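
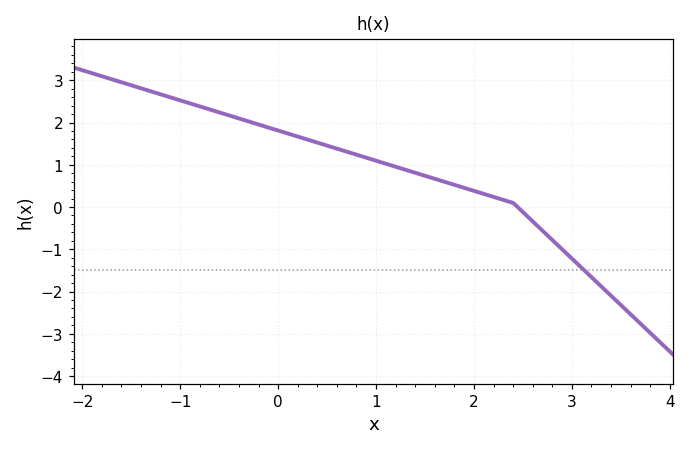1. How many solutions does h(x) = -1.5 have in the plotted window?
1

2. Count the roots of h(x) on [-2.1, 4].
1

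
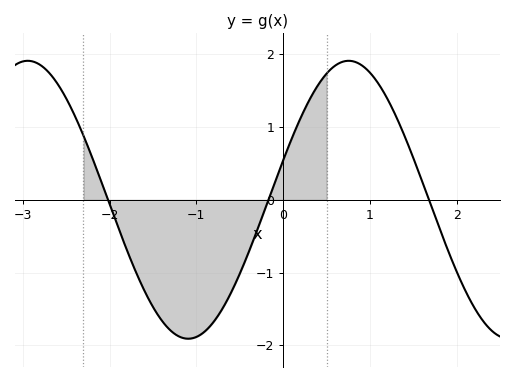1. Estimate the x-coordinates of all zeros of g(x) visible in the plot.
-2, -0.2, 1.7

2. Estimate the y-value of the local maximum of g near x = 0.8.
1.9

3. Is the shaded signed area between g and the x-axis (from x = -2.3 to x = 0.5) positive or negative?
negative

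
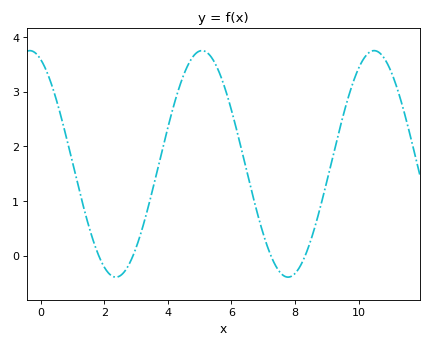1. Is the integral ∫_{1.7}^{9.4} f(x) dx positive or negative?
positive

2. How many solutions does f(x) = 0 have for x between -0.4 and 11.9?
4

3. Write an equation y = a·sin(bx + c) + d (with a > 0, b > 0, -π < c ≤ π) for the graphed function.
y = 2.07sin(1.16x + 1.97) + 1.68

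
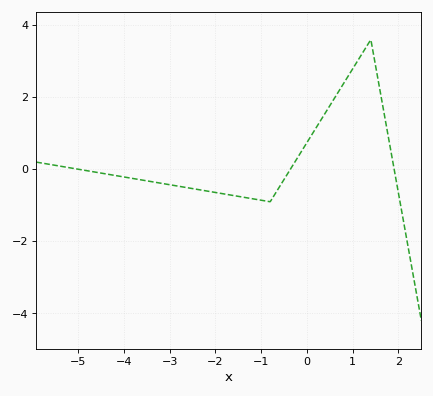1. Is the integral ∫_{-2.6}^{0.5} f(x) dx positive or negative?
negative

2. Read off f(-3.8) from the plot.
-0.2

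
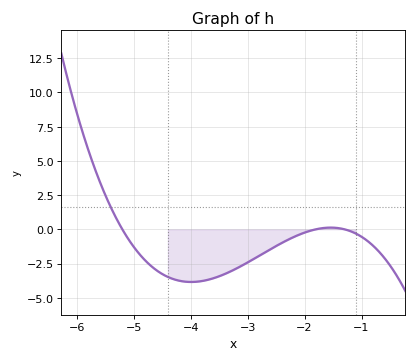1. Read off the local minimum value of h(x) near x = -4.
-3.8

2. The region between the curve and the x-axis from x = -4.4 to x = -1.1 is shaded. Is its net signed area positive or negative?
negative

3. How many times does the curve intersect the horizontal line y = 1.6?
1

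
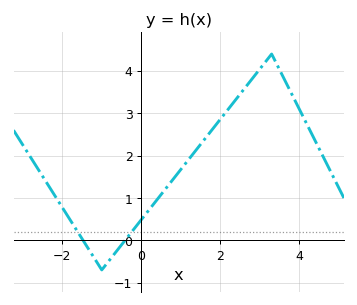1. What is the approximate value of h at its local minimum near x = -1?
-0.698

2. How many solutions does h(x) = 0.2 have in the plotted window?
2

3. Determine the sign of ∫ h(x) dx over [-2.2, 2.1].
positive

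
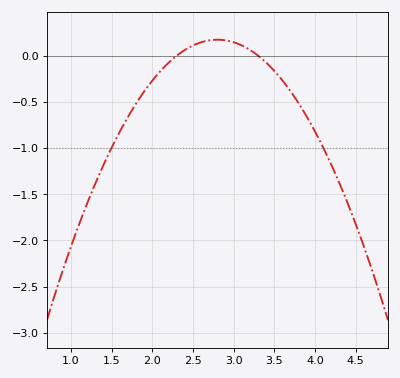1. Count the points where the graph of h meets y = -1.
2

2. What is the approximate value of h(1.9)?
-0.386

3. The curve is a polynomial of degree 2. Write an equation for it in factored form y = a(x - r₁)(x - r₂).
y = -0.69(x - 2.3)(x - 3.3)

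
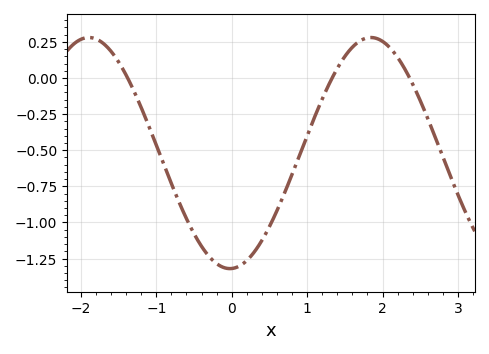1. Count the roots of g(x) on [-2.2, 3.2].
3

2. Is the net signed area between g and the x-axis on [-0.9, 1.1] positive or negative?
negative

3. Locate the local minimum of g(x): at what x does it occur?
0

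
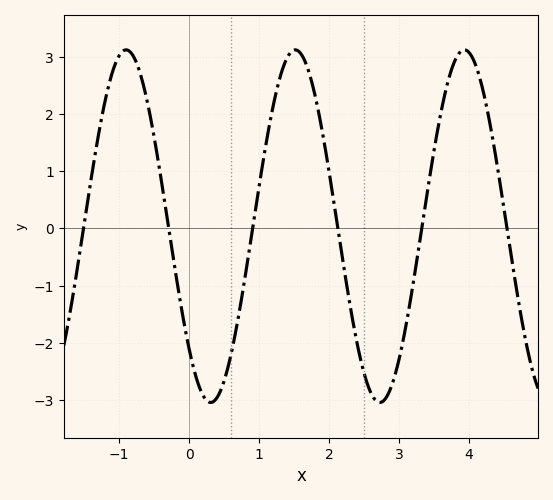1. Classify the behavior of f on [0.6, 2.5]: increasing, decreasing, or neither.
neither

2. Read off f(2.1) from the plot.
0.2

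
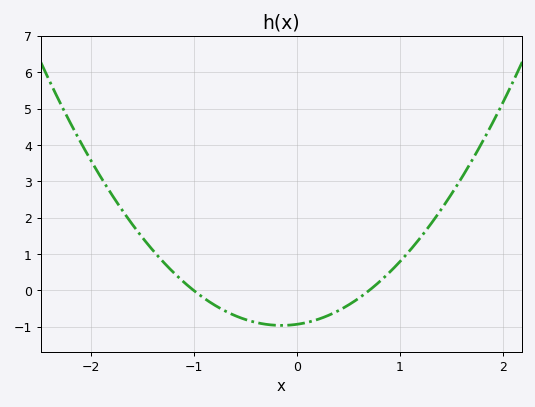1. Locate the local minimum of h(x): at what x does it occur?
-0.1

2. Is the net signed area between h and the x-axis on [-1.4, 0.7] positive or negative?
negative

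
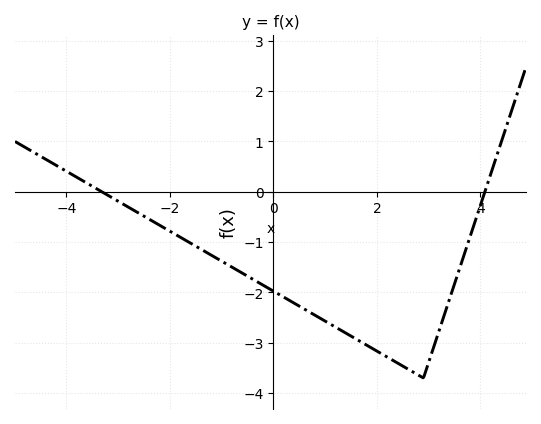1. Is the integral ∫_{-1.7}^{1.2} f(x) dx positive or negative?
negative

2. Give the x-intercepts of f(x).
-3.4, 4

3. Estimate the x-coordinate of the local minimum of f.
2.8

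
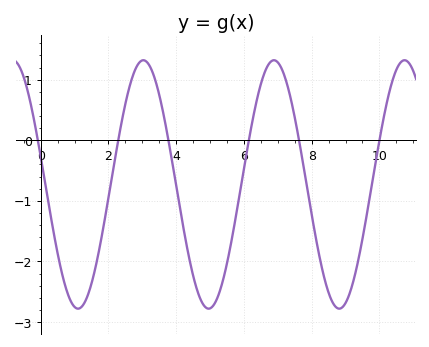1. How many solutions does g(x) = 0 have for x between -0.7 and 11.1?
6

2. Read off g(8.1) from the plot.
-1.54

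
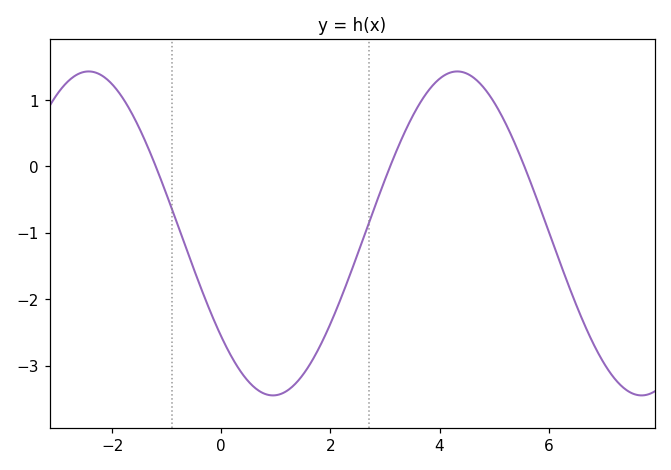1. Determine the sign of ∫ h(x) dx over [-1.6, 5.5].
negative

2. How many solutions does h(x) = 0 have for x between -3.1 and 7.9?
3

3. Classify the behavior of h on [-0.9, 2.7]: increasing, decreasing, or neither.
neither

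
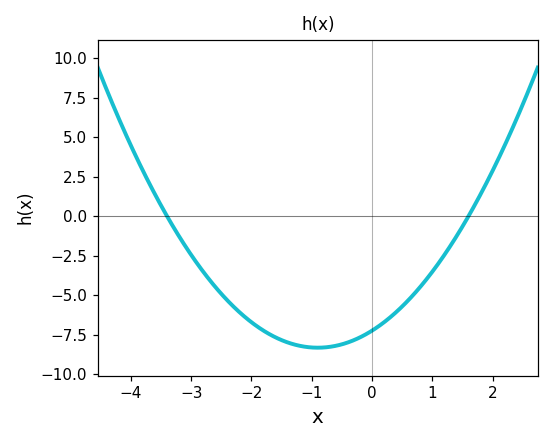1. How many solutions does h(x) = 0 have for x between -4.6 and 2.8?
2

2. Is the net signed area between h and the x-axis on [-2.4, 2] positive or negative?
negative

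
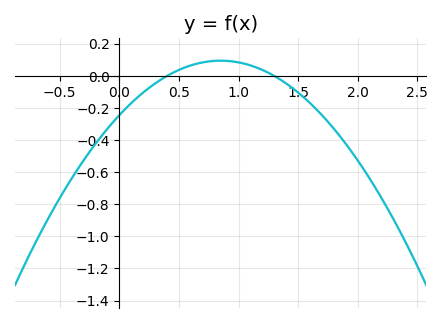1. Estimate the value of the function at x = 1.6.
-0.16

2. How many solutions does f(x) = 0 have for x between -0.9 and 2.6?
2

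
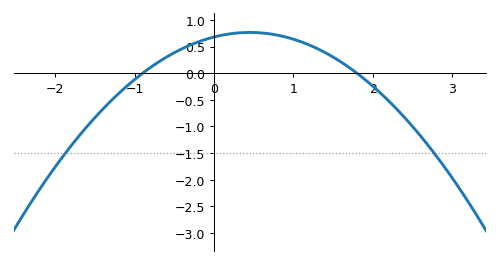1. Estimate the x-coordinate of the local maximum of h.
0.5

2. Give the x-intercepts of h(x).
-0.9, 1.8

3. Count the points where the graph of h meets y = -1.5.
2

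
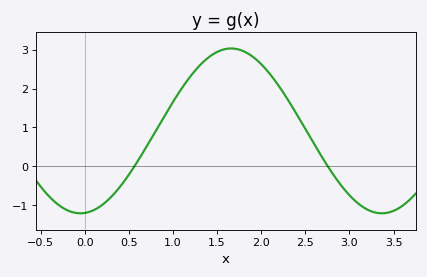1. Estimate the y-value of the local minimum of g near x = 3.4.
-1.2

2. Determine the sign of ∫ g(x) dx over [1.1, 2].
positive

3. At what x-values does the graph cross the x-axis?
0.6, 2.8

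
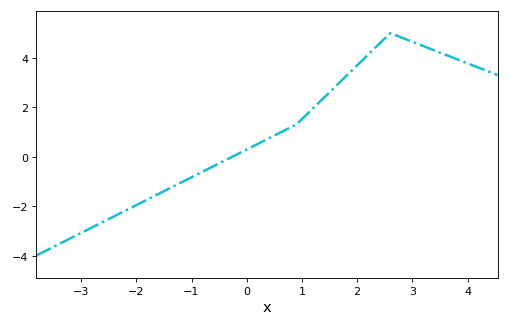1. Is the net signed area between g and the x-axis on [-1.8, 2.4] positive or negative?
positive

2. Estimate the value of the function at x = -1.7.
-1.6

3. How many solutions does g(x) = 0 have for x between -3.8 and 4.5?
1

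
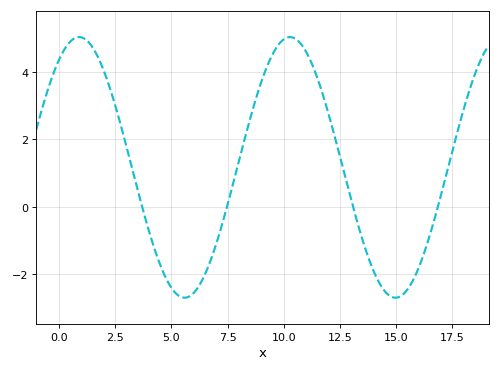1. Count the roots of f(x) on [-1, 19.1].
4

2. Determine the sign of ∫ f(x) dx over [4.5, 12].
positive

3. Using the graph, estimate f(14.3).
-2.32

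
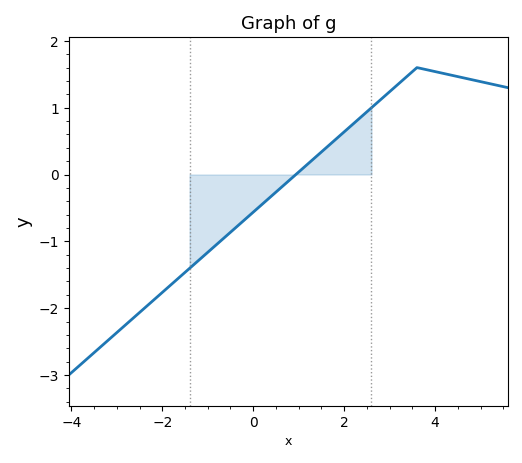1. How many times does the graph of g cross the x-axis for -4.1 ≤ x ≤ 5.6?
1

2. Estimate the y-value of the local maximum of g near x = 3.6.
1.6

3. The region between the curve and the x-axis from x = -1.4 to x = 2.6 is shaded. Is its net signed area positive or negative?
negative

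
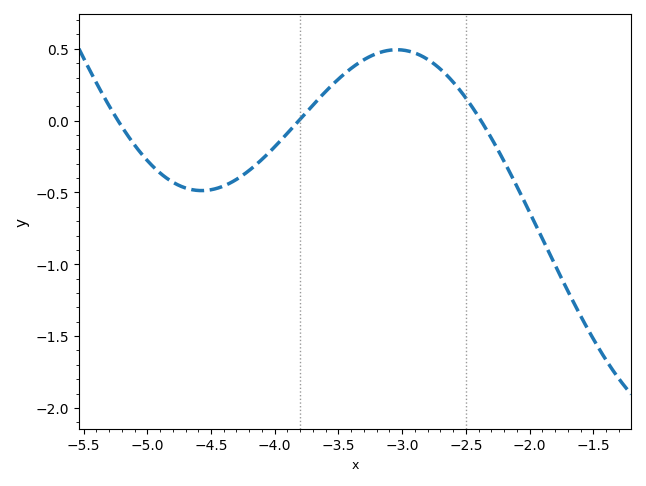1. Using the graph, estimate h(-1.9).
-0.823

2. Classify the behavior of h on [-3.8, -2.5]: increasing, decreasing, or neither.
neither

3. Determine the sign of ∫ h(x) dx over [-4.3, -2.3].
positive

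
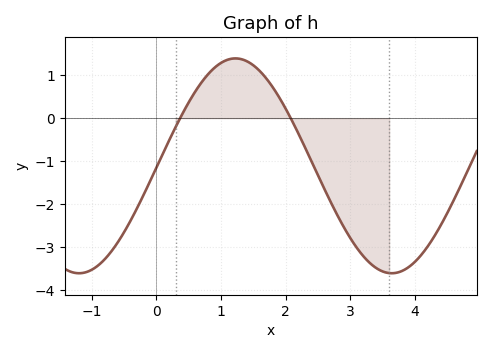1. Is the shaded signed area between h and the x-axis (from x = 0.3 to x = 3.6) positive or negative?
negative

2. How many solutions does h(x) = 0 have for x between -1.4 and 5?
2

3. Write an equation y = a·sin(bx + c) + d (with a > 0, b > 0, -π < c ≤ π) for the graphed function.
y = 2.5sin(1.3x - 0.02) - 1.11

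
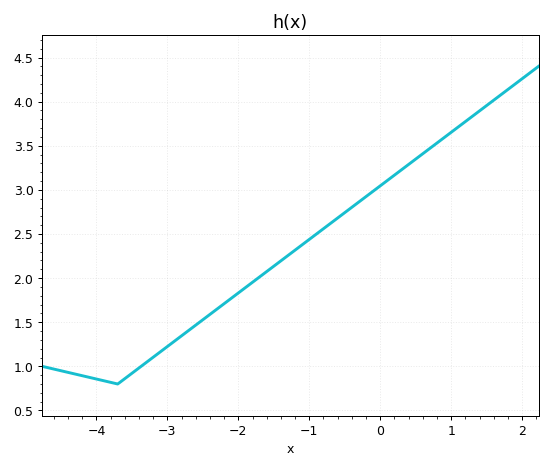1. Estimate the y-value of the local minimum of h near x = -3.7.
0.8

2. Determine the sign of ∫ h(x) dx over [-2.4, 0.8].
positive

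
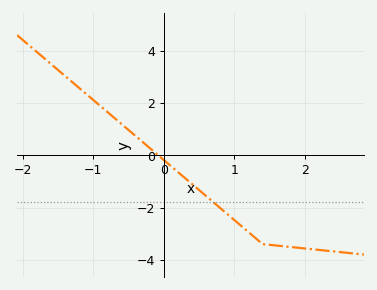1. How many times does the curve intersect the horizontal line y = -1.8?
1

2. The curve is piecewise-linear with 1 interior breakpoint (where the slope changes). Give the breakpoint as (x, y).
(1.4, -3.4)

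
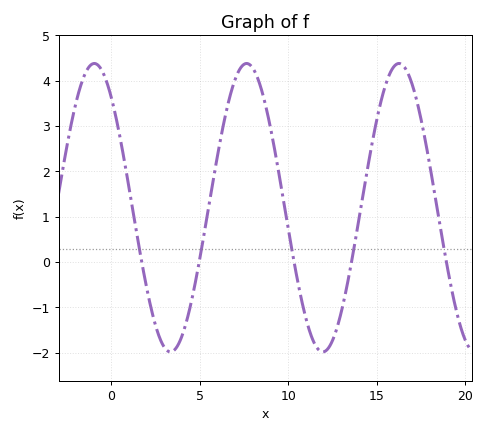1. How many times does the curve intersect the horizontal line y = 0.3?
5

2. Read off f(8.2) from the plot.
4.1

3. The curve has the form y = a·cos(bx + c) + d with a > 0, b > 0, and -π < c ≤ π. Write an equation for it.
y = 3.18cos(0.73x + 0.7) + 1.2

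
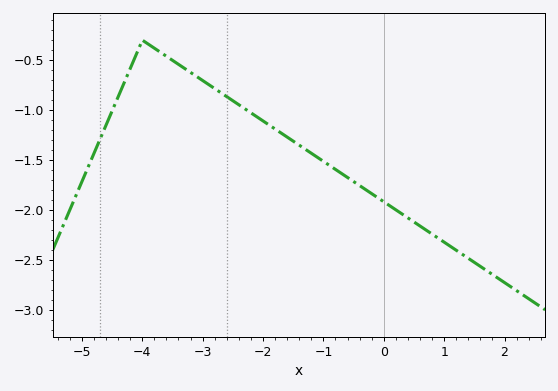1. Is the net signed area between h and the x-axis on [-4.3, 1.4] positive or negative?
negative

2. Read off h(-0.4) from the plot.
-1.76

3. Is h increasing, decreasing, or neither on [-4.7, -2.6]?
neither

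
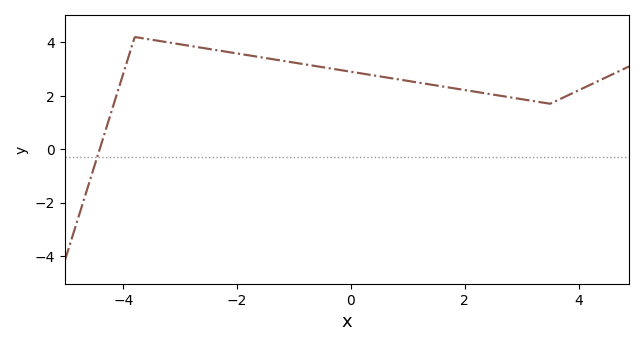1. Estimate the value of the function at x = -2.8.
3.8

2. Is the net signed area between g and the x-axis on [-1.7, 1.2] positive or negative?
positive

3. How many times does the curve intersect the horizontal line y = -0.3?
1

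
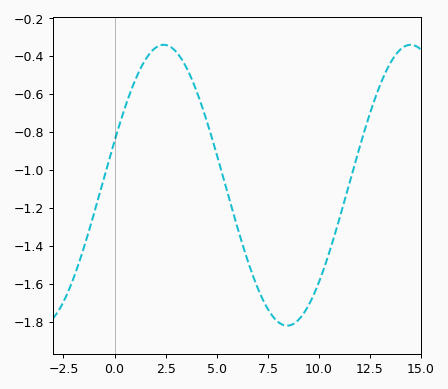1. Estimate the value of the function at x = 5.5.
-1.1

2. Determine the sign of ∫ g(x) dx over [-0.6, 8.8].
negative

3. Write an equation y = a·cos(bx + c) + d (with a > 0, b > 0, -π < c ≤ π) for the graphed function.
y = 0.74cos(0.52x - 1.2) - 1.08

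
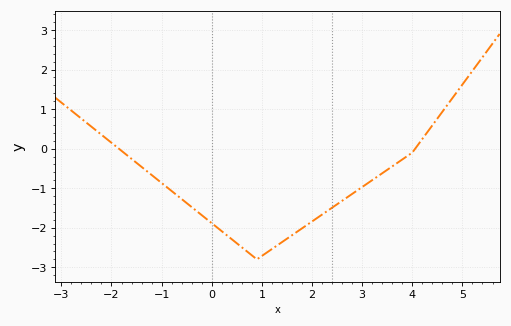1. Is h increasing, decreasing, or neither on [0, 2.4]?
neither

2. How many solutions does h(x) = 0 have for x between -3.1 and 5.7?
2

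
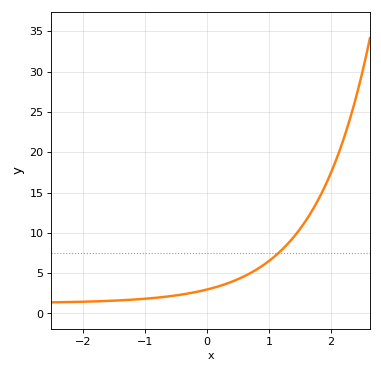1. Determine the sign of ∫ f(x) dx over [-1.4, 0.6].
positive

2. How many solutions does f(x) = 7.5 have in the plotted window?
1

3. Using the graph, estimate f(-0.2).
2.5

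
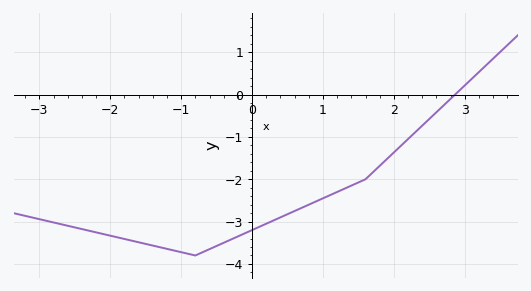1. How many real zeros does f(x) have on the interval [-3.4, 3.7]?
1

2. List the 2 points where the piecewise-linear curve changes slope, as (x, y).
(-0.8, -3.8); (1.6, -2)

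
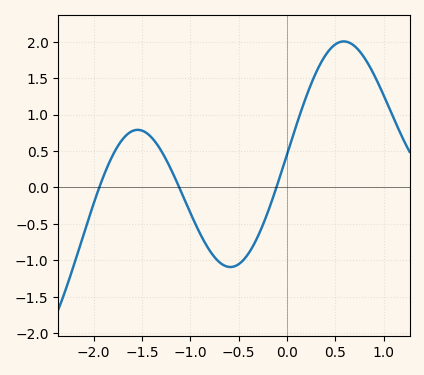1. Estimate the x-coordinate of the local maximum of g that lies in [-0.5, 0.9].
0.6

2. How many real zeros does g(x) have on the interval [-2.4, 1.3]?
3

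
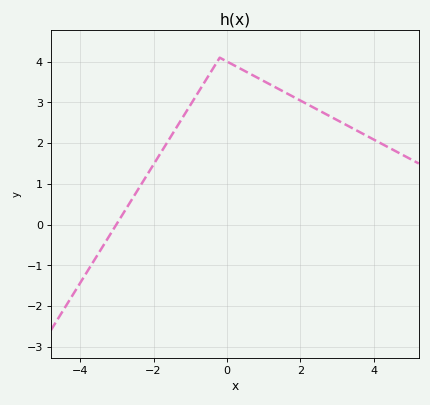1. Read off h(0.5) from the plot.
3.8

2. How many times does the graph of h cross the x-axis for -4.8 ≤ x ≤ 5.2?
1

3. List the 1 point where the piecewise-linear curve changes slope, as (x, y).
(-0.2, 4.1)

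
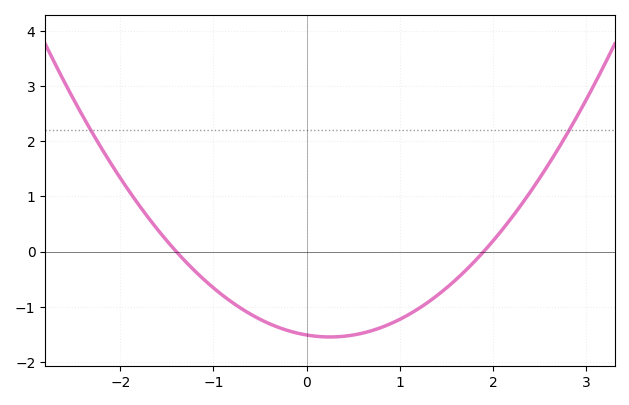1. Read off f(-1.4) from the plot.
0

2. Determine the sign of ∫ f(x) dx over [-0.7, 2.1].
negative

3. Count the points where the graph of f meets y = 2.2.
2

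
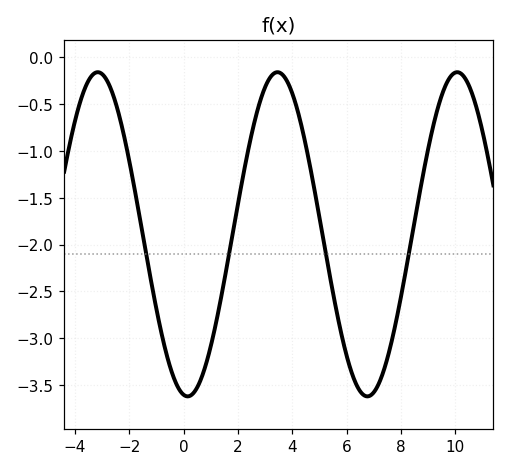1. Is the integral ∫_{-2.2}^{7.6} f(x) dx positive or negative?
negative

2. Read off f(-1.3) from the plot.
-2.2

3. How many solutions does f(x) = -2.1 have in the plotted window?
4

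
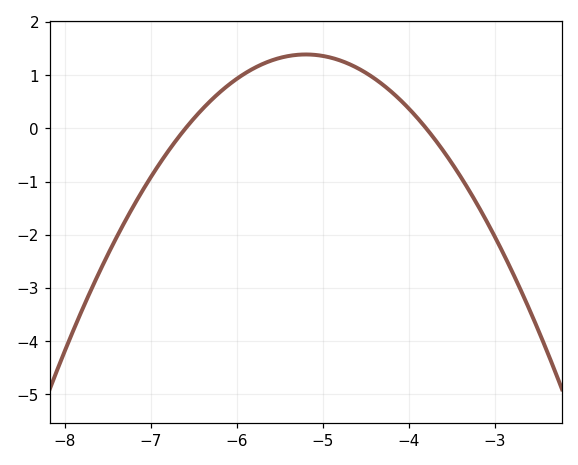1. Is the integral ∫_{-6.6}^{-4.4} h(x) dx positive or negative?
positive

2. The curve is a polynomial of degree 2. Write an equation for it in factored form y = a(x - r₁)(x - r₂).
y = -0.71(x + 6.6)(x + 3.8)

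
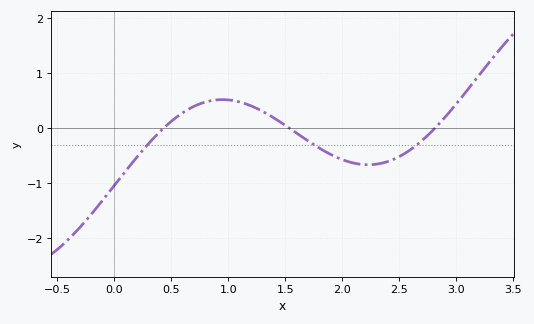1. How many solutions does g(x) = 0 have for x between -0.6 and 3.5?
3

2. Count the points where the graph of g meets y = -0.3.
3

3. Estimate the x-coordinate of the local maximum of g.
0.947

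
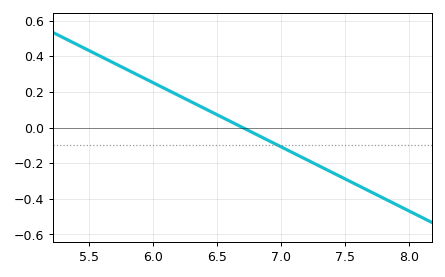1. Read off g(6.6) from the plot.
0.036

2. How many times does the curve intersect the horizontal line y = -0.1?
1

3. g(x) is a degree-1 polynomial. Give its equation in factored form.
y = -0.36(x - 6.7)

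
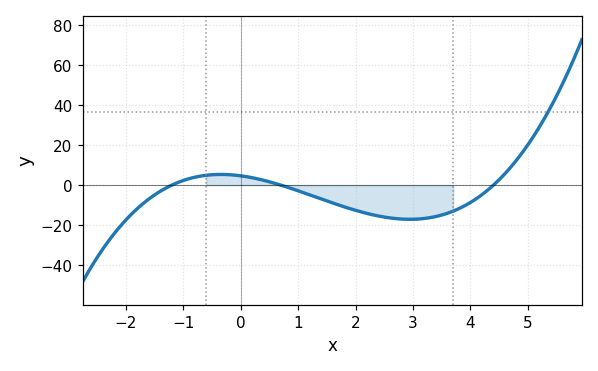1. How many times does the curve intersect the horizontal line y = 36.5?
1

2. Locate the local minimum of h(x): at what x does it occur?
3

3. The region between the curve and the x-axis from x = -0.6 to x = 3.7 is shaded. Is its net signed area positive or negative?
negative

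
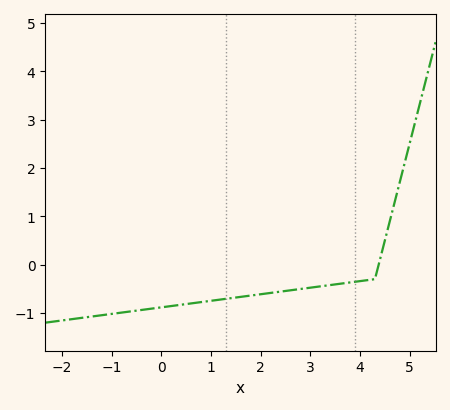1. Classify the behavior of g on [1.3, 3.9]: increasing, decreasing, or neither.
increasing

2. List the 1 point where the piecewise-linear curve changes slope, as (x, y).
(4.3, -0.3)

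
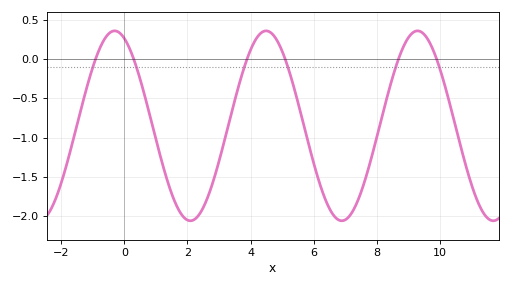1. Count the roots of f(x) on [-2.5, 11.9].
6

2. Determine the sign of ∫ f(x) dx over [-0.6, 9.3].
negative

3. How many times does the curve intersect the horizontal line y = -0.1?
6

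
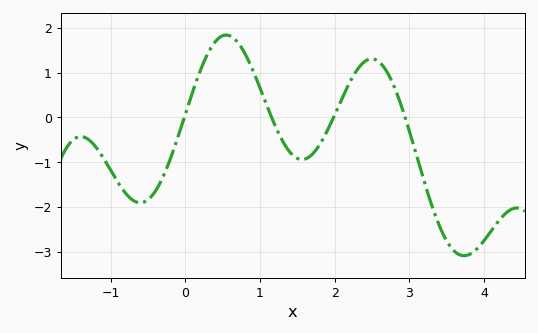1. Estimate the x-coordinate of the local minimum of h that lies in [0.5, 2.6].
1.56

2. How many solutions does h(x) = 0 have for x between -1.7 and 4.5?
4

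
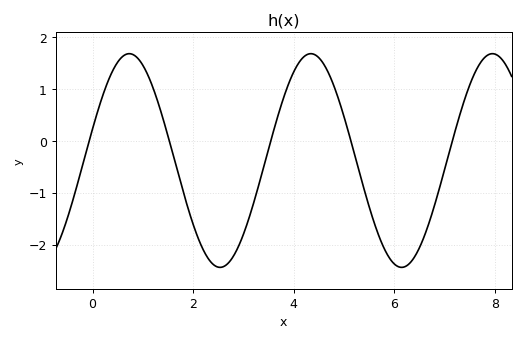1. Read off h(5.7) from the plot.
-1.85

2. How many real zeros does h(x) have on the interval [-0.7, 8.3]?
5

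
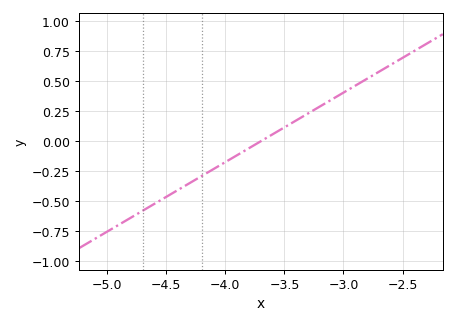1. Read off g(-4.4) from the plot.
-0.4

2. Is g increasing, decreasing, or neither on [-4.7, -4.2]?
increasing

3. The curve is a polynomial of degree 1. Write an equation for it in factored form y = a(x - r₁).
y = 0.58(x + 3.7)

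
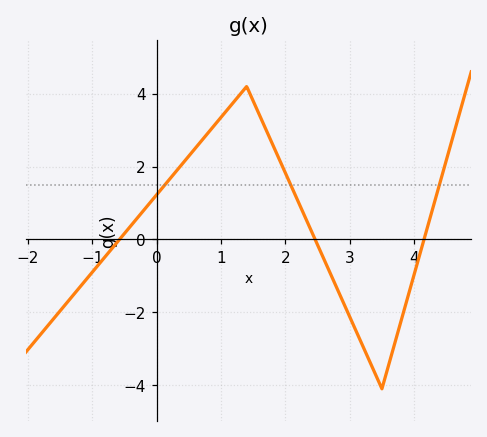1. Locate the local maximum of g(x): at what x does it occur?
1.4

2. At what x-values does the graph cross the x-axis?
-0.575, 2.46, 4.15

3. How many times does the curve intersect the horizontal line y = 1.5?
3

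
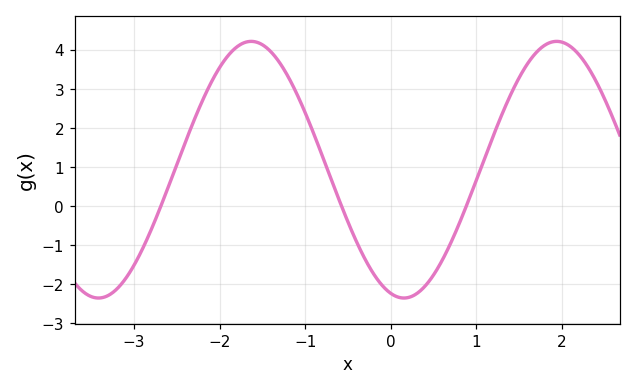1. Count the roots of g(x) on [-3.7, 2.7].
3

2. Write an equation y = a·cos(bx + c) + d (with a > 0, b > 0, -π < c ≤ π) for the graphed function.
y = 3.28cos(1.8x + 2.9) + 0.93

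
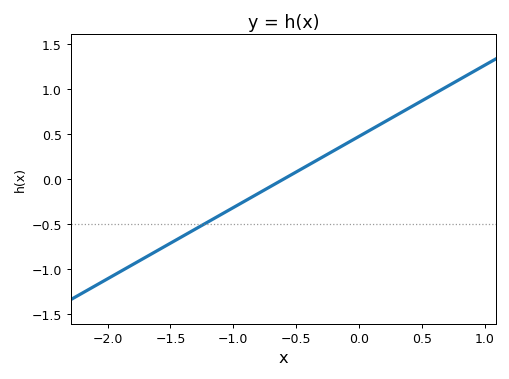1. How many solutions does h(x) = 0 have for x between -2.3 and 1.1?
1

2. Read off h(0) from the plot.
0.474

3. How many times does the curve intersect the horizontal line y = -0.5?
1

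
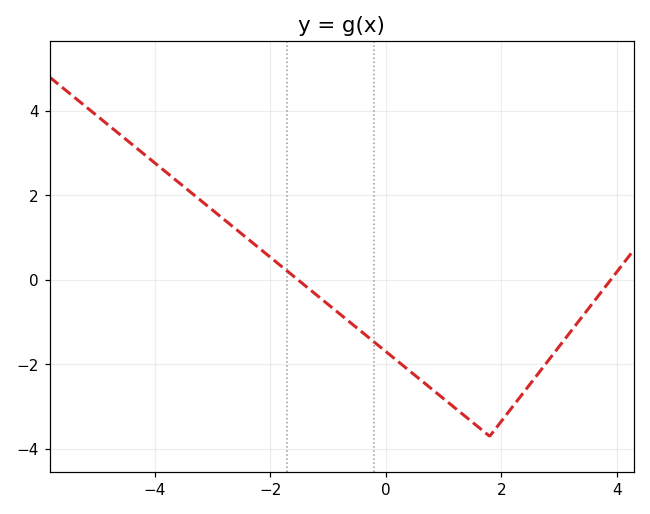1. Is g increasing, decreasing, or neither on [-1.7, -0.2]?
decreasing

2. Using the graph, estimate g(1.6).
-3.48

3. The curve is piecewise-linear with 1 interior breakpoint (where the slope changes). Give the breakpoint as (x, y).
(1.8, -3.7)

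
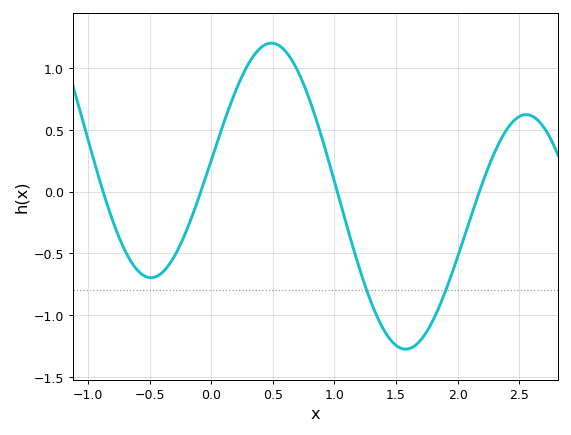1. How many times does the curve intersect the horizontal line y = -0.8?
2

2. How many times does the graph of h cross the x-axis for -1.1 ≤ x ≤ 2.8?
4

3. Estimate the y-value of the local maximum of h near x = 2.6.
0.6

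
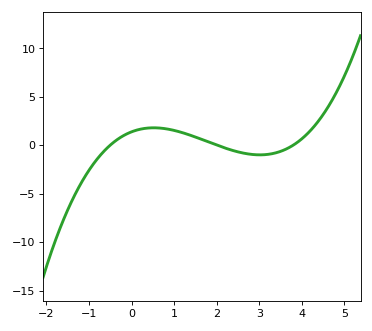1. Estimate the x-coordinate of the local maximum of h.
0.5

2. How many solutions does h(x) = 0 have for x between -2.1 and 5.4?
3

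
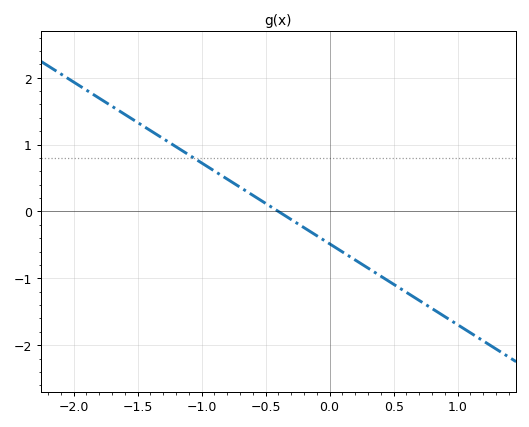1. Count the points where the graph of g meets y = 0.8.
1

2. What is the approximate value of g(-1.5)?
1.33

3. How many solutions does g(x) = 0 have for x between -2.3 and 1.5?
1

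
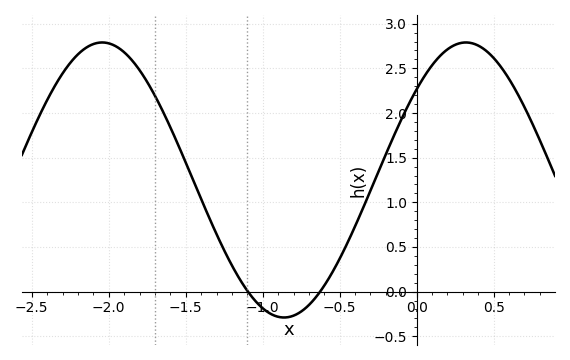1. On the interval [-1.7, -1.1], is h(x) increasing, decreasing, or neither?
decreasing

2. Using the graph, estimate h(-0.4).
0.75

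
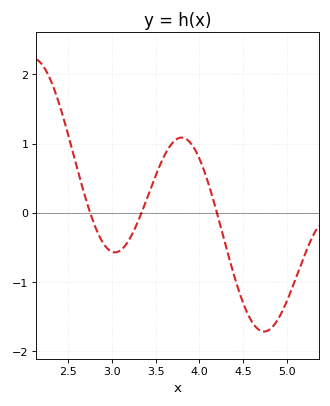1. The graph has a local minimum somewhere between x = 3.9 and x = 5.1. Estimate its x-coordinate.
4.74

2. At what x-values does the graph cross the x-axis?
2.75, 3.34, 4.2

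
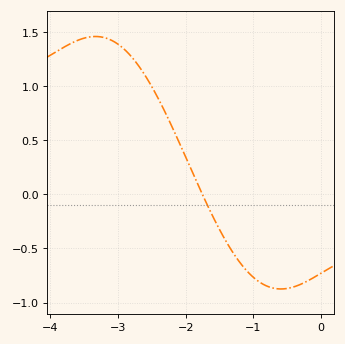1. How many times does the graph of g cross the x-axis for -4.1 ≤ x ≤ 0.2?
1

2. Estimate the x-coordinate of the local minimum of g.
-0.6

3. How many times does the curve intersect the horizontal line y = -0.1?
1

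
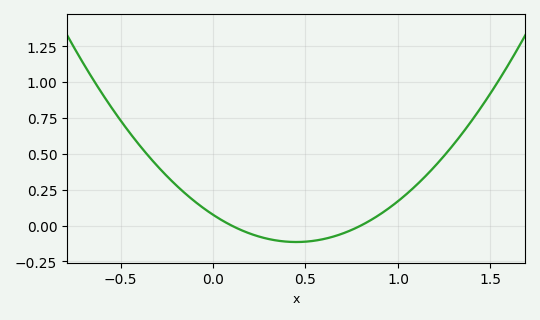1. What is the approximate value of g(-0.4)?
0.564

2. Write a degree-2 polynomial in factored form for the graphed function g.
y = 0.94(x - 0.1)(x - 0.8)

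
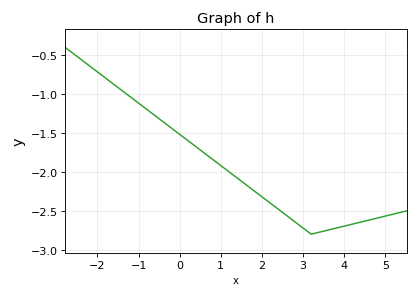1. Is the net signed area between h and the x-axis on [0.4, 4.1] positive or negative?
negative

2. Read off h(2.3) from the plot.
-2.44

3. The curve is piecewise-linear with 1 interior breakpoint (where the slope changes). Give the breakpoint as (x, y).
(3.2, -2.8)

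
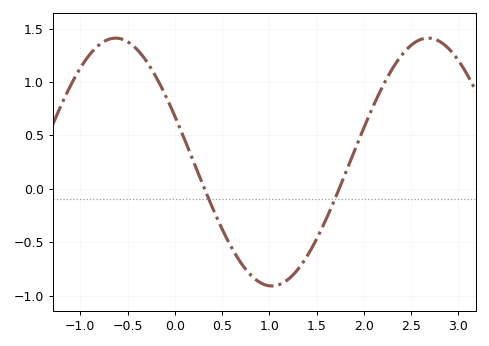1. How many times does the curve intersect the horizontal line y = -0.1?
2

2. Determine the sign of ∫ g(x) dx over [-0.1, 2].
negative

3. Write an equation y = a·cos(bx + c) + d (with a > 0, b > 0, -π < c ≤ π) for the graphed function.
y = 1.16cos(1.9x + 1.2) + 0.25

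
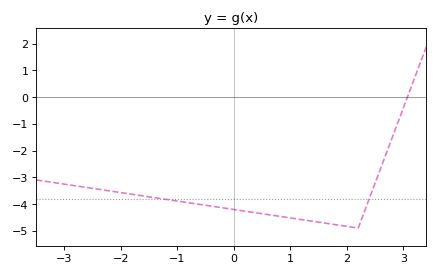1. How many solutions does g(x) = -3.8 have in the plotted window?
2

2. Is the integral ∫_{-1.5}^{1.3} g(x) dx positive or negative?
negative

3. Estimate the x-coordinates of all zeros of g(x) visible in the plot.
3.1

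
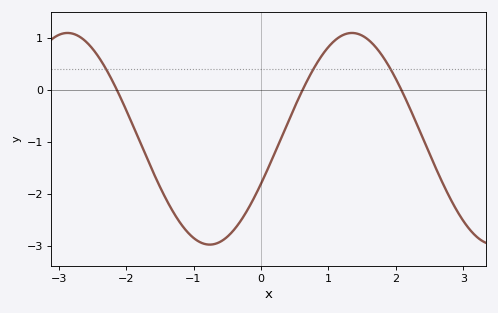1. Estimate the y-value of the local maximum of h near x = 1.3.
1.09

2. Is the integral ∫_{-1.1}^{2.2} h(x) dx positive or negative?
negative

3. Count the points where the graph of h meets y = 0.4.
3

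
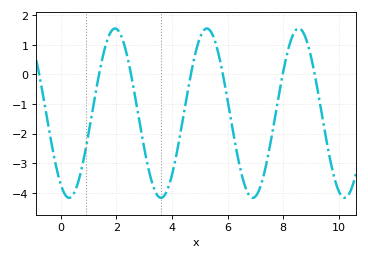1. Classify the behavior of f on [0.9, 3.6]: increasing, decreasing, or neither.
neither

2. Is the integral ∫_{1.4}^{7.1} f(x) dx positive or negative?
negative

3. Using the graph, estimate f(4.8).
0.546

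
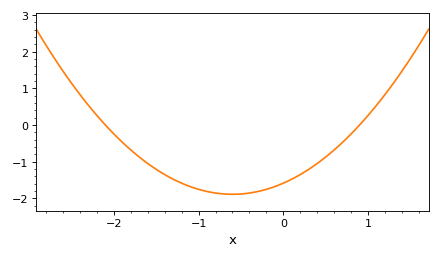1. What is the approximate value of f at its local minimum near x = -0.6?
-1.89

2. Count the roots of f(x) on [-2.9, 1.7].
2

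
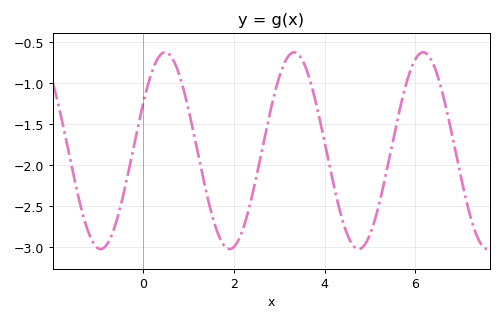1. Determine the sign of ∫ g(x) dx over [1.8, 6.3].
negative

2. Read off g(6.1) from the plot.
-0.65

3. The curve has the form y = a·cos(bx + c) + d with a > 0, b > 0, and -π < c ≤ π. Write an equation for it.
y = 1.2cos(2.2x - 1.1) - 1.82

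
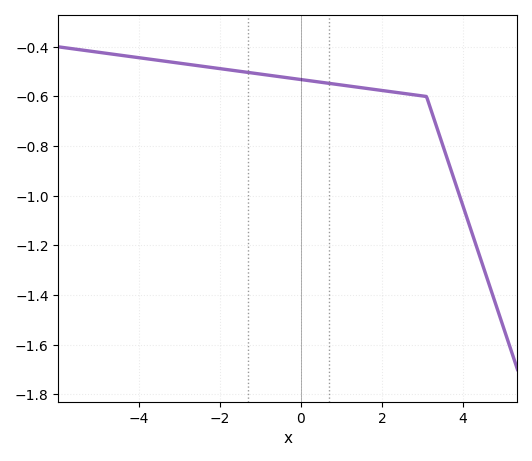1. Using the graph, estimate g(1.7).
-0.569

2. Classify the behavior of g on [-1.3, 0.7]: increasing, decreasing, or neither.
decreasing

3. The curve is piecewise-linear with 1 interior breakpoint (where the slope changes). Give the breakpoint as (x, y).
(3.1, -0.6)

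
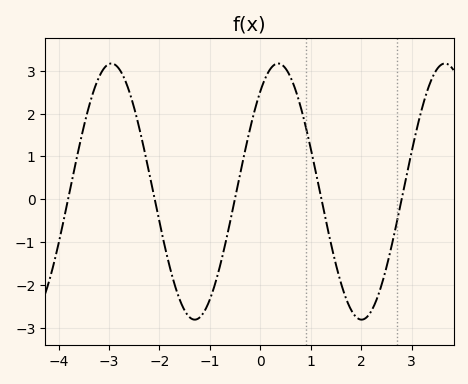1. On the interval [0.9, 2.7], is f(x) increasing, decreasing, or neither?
neither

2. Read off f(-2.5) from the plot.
2.13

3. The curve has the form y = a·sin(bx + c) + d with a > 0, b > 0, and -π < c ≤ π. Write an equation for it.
y = 2.99sin(1.9x + 0.9) + 0.18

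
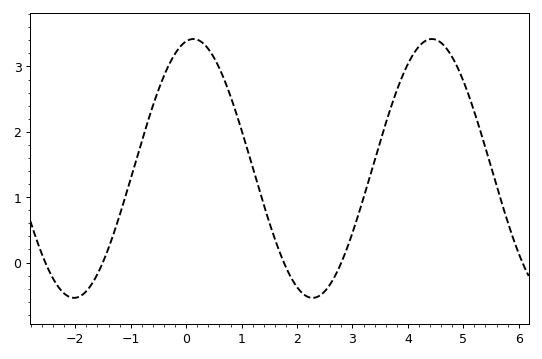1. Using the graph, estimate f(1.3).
1.17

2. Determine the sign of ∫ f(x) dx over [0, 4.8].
positive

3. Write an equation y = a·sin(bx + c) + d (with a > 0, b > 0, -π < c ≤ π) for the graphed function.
y = 1.98sin(1.46x + 1.38) + 1.44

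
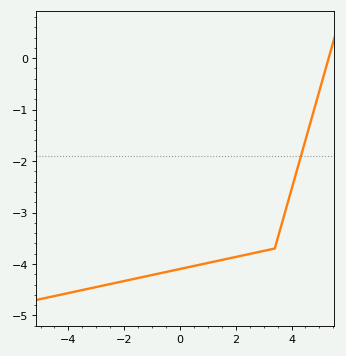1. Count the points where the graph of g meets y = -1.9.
1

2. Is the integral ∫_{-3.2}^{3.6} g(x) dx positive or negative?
negative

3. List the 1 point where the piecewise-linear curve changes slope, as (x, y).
(3.4, -3.7)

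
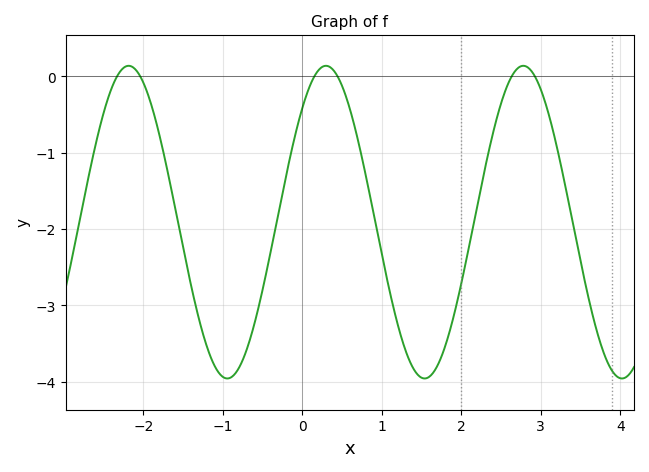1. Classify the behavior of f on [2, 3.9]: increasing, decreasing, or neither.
neither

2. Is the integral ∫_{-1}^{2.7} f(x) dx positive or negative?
negative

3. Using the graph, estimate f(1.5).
-3.95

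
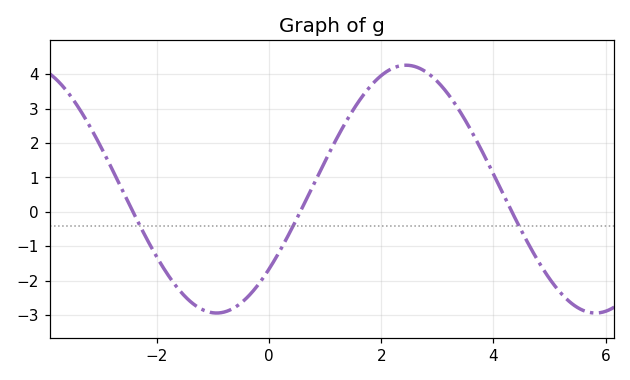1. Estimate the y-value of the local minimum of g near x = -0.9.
-2.94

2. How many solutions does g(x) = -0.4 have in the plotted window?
3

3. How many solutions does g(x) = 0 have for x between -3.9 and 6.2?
3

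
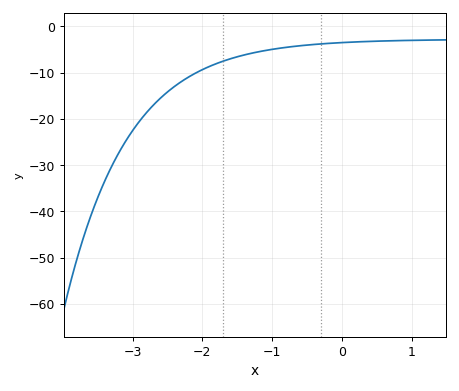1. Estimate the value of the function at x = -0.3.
-4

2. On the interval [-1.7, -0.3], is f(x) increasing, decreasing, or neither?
increasing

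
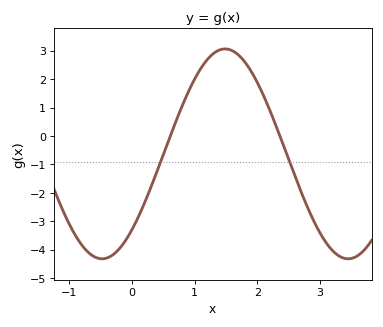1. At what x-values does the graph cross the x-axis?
0.6, 2.4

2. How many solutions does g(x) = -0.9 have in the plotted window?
2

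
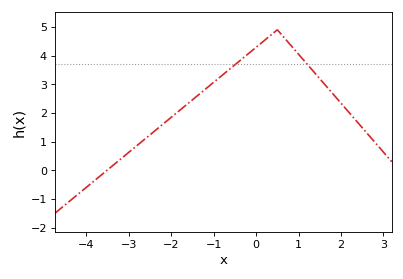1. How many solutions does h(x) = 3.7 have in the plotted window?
2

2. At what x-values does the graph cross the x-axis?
-3.6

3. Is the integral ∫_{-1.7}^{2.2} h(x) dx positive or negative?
positive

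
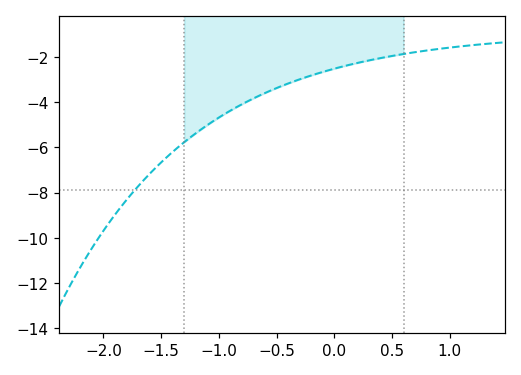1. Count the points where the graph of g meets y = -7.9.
1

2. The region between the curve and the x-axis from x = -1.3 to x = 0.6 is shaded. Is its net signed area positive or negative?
negative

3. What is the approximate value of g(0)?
-2.52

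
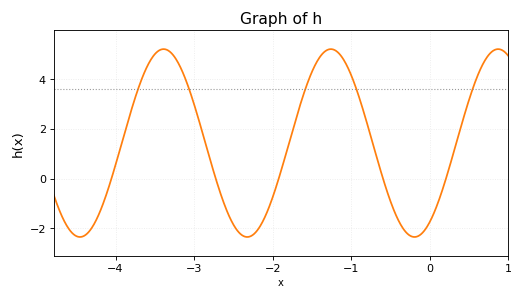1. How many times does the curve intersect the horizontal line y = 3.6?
5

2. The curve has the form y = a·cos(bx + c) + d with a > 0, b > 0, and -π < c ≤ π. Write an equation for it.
y = 3.78cos(2.95x - 2.57) + 1.43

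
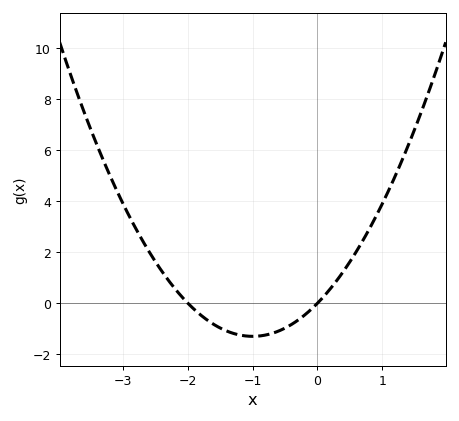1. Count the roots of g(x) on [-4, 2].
2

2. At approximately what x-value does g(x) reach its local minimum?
-1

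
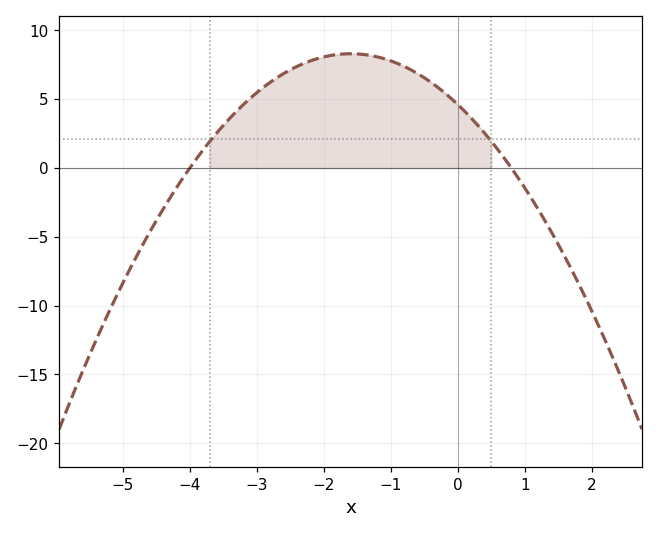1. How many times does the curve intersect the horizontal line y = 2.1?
2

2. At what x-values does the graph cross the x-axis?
-4, 0.8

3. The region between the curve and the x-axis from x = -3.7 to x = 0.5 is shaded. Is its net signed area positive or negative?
positive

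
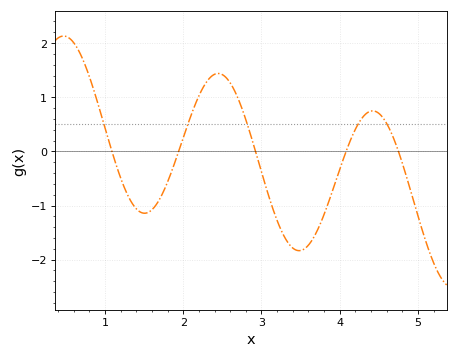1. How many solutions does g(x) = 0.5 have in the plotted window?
5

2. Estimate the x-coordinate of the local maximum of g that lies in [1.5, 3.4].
2.45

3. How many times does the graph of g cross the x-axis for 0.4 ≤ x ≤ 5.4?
5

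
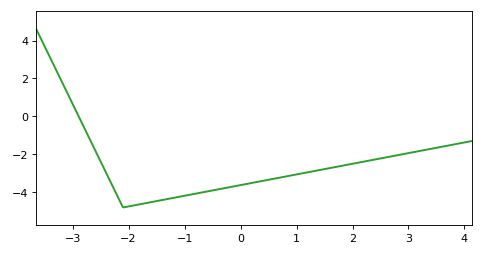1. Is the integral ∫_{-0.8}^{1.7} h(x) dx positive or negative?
negative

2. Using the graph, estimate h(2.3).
-2.4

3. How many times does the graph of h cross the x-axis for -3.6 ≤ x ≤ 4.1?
1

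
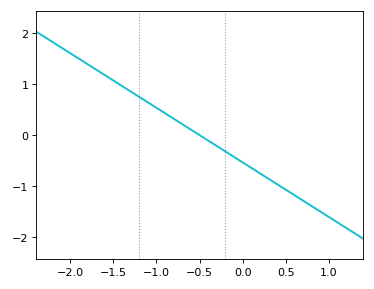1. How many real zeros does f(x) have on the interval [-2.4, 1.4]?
1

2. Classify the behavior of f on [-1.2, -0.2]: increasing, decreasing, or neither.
decreasing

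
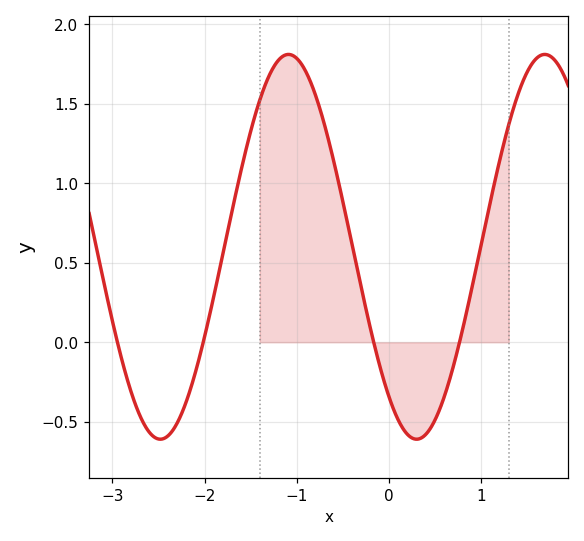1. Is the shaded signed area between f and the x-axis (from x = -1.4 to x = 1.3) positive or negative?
positive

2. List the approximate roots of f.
-2.94, -2.01, -0.165, 0.766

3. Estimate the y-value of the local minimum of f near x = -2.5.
-0.61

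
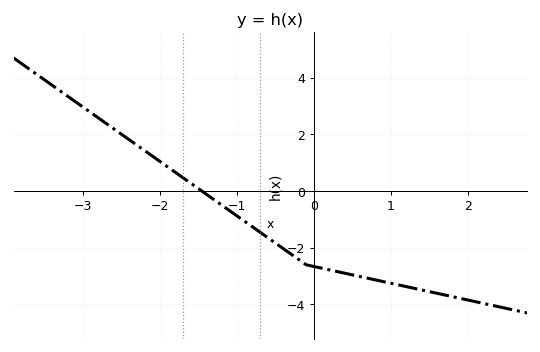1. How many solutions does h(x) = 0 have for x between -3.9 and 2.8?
1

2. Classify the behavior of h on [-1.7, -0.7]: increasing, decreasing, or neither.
decreasing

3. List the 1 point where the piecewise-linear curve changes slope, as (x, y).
(-0.1, -2.6)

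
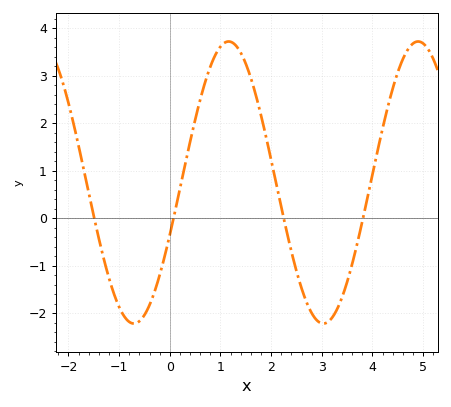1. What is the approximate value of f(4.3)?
2.33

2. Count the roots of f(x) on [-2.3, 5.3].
4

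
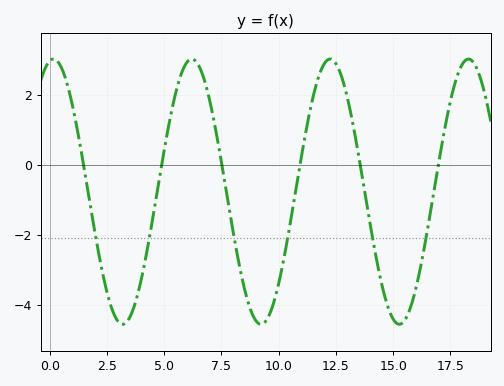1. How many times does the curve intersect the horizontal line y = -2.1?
6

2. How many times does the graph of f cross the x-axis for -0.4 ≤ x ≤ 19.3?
6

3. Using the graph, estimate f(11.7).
2.42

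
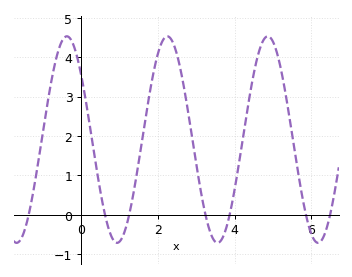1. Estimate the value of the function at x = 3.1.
0.688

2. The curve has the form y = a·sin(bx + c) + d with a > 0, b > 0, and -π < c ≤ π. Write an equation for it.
y = 2.62sin(2.4x + 2.47) + 1.91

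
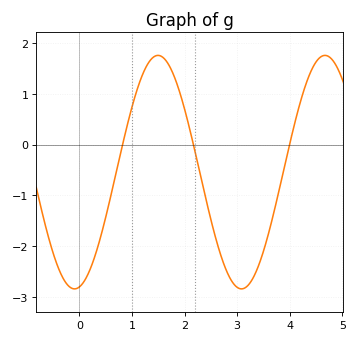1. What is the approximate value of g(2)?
0.7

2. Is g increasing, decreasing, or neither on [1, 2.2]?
neither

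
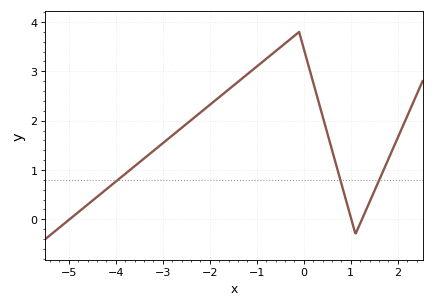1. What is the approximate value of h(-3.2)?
1.4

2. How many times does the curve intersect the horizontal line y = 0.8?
3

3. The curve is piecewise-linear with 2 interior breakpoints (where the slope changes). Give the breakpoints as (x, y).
(-0.1, 3.8); (1.1, -0.3)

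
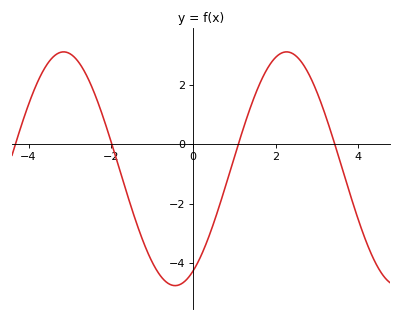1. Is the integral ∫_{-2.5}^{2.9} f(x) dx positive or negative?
negative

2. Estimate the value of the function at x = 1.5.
1.6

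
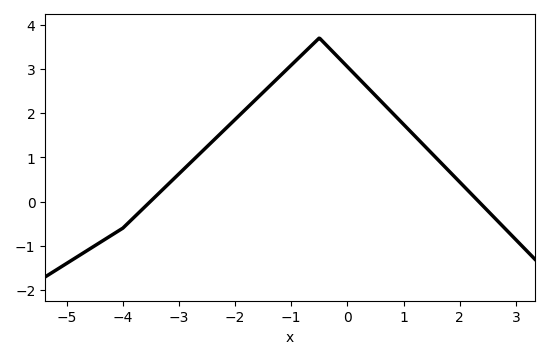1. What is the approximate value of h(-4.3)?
-0.839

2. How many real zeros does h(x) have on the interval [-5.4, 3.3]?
2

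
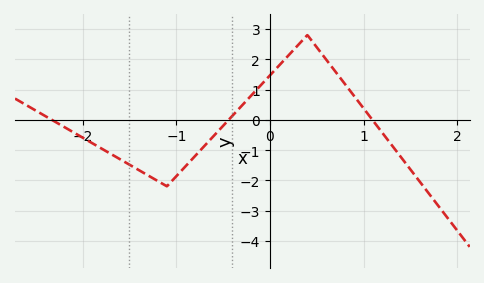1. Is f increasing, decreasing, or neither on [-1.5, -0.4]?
neither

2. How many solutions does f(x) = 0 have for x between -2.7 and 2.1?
3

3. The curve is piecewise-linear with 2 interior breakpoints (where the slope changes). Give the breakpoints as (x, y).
(-1.1, -2.2); (0.4, 2.8)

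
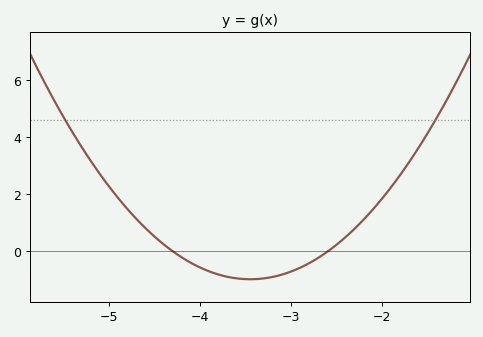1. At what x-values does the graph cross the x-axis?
-4.3, -2.6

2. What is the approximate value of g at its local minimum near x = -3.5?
-0.975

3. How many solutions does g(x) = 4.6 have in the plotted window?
2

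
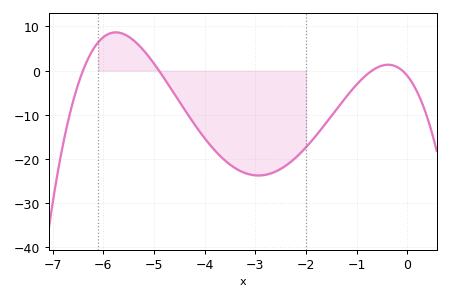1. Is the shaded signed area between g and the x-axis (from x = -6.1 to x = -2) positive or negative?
negative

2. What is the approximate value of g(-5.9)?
8.29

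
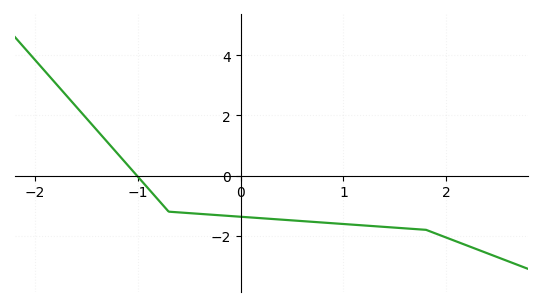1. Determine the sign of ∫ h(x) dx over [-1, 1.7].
negative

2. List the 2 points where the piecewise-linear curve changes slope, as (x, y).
(-0.7, -1.2); (1.8, -1.8)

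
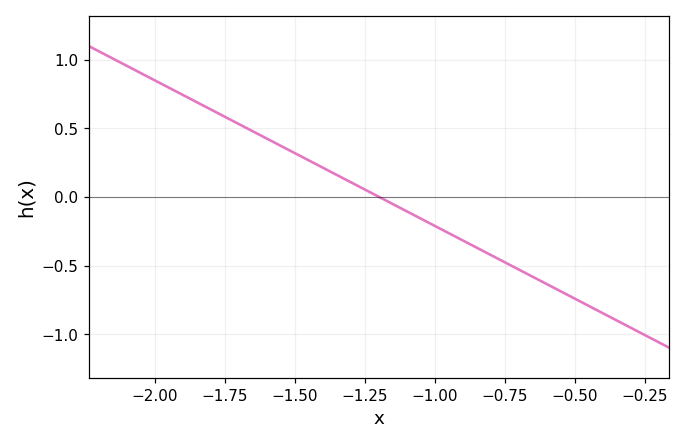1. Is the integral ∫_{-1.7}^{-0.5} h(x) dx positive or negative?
negative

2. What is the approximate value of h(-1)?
-0.2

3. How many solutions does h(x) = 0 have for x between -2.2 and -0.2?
1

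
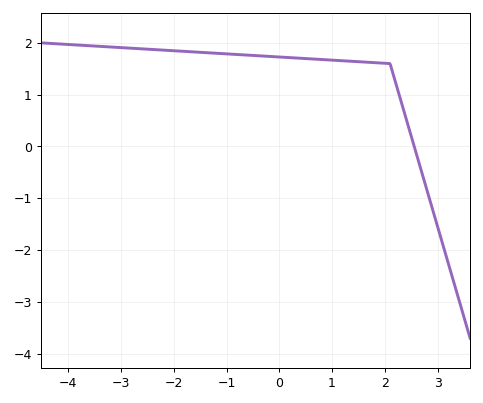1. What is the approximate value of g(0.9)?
1.7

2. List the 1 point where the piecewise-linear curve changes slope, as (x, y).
(2.1, 1.6)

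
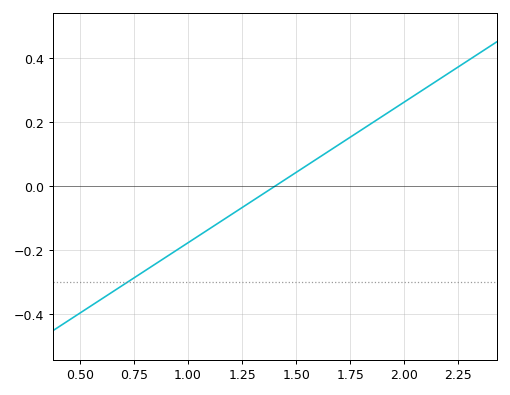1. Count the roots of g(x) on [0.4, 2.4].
1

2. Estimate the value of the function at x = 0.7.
-0.3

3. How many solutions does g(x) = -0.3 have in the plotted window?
1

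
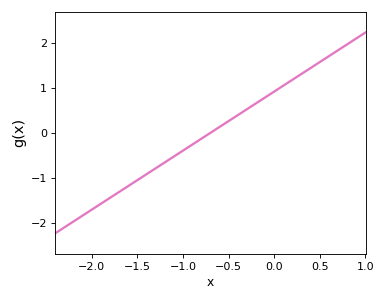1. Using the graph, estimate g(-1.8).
-1.44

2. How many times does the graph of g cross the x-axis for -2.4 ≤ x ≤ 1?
1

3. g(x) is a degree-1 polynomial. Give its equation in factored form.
y = 1.31(x + 0.7)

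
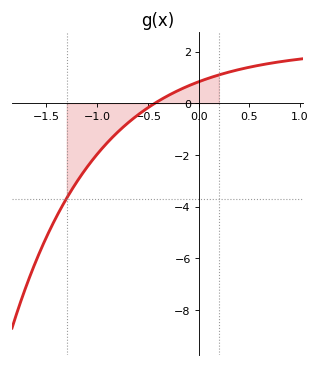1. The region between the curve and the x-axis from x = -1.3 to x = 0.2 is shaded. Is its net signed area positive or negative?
negative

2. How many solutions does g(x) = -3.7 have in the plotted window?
1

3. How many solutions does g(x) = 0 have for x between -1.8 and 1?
1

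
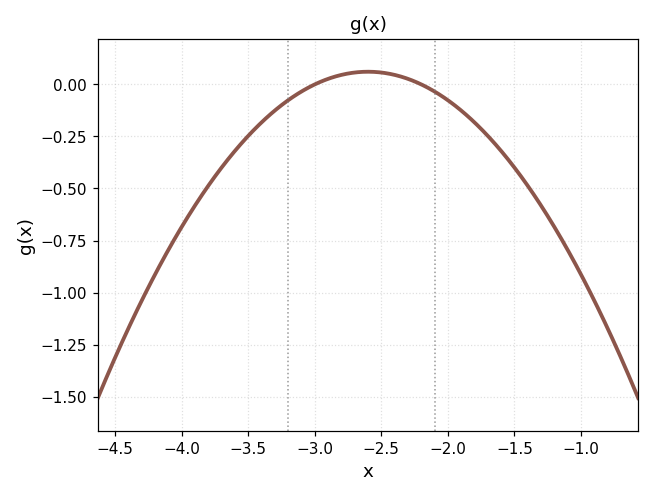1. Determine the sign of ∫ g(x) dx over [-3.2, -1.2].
negative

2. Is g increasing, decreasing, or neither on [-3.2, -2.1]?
neither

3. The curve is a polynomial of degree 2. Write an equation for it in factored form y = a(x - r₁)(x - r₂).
y = -0.38(x + 3)(x + 2.2)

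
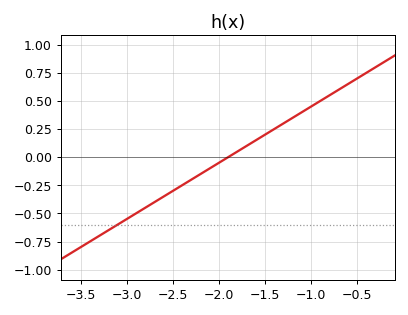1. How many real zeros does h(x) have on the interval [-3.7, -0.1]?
1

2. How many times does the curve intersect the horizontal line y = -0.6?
1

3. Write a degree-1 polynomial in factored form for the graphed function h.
y = 0.5(x + 1.9)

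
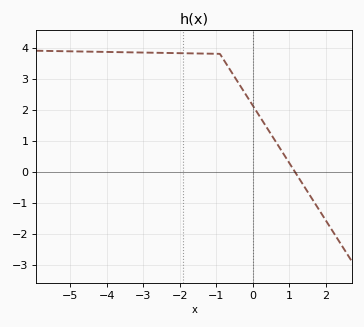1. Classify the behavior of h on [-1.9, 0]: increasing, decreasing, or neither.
decreasing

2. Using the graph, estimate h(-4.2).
3.87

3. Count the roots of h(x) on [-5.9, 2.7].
1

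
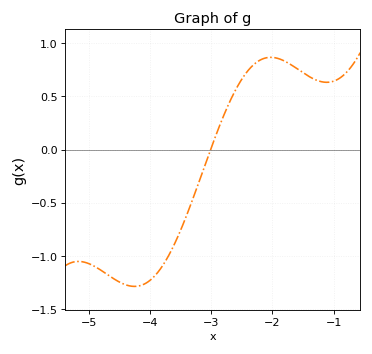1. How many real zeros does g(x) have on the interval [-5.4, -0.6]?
1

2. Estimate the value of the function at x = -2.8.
0.3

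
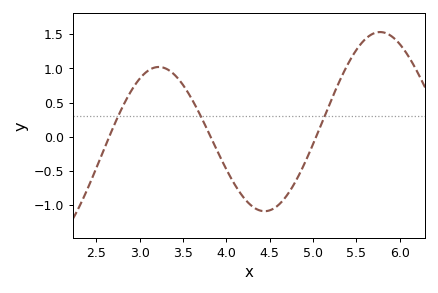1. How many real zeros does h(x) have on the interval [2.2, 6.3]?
3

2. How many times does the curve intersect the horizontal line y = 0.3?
3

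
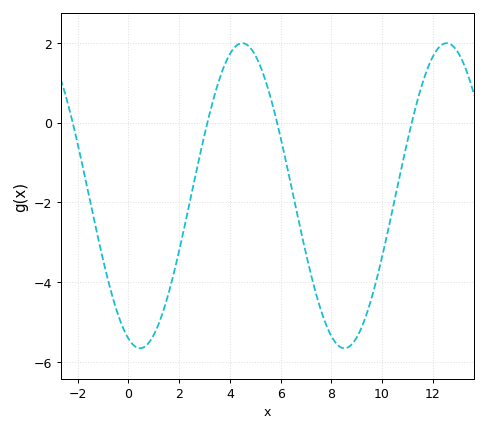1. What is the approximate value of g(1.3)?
-4.86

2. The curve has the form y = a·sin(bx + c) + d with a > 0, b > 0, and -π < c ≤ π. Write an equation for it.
y = 3.82sin(0.78x - 1.93) - 1.83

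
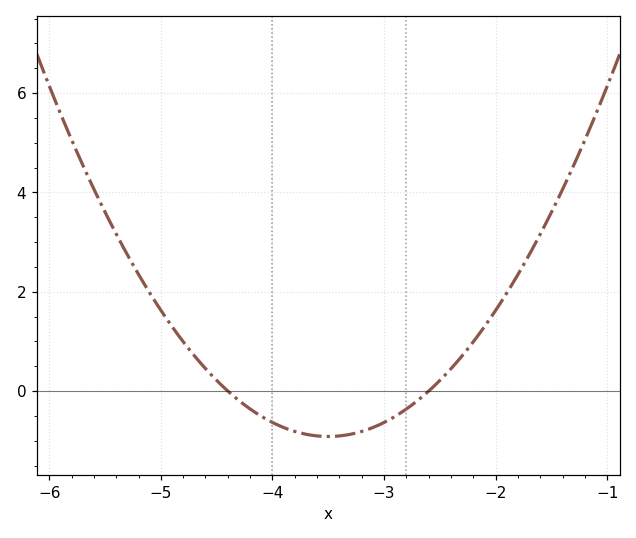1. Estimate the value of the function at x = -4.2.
-0.4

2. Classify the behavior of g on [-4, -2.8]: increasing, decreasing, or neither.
neither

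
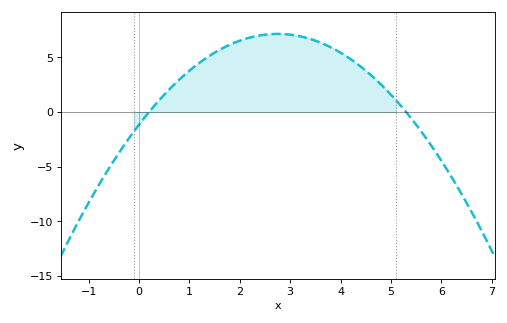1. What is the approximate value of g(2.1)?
6.69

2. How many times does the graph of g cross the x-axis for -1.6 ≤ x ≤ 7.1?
2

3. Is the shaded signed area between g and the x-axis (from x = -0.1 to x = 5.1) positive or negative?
positive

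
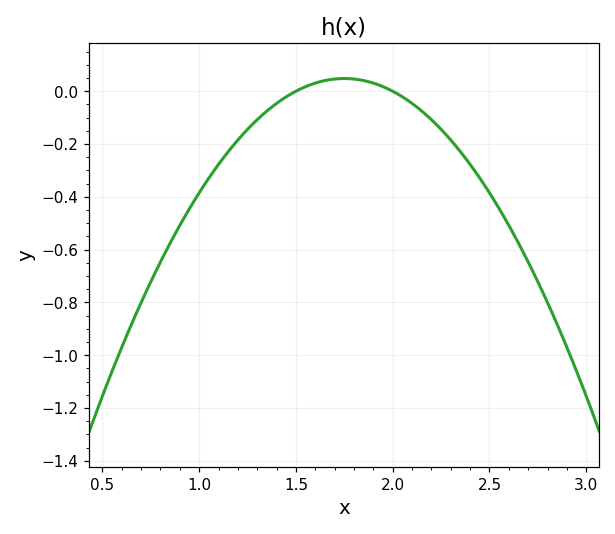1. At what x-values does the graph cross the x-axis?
1.5, 2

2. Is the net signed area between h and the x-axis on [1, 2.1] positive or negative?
negative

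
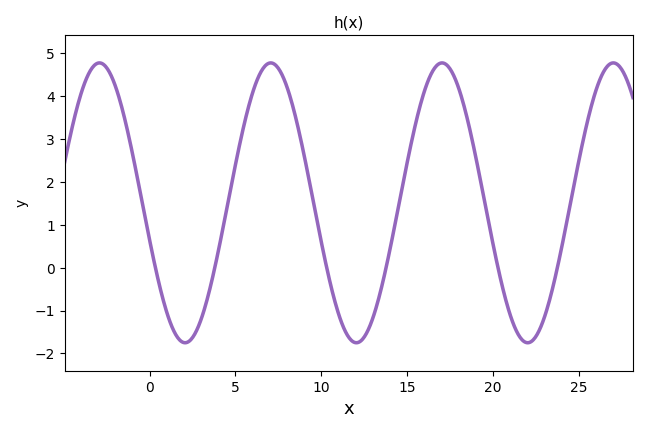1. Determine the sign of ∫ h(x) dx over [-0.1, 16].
positive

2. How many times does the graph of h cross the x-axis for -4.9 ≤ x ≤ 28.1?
6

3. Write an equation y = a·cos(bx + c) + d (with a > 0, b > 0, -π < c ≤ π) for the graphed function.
y = 3.26cos(0.63x + 1.84) + 1.51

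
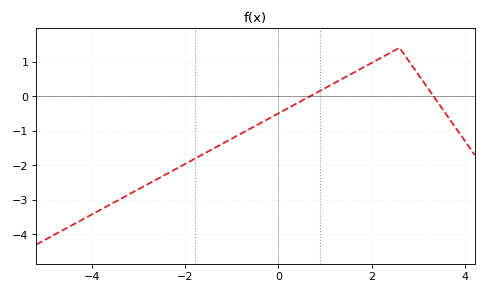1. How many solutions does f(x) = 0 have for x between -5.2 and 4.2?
2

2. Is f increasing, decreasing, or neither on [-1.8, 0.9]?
increasing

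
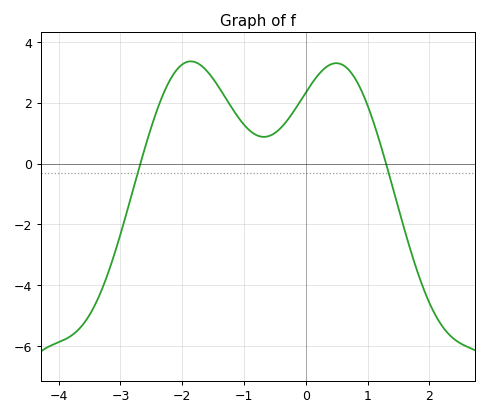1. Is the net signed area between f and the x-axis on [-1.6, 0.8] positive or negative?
positive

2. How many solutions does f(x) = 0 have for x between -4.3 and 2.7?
2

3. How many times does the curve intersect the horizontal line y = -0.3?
2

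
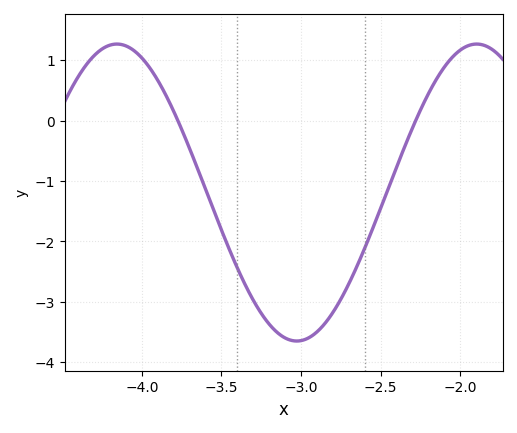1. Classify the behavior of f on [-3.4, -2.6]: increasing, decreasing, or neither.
neither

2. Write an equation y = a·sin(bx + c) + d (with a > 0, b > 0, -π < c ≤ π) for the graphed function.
y = 2.46sin(2.8x + 0.56) - 1.19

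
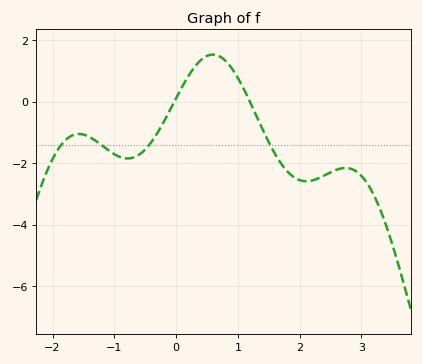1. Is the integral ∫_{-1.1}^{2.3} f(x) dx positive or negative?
negative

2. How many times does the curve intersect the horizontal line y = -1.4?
4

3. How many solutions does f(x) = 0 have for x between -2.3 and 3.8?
2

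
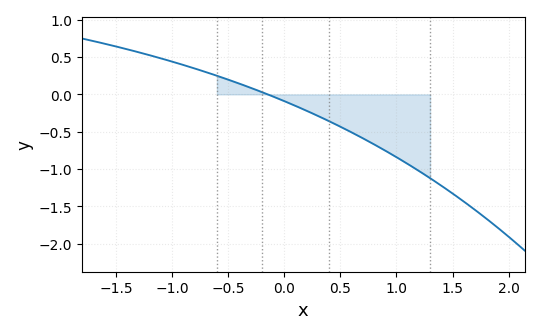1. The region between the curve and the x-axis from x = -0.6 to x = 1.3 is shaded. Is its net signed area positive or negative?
negative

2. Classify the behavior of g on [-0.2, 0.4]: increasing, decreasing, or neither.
decreasing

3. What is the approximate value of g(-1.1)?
0.482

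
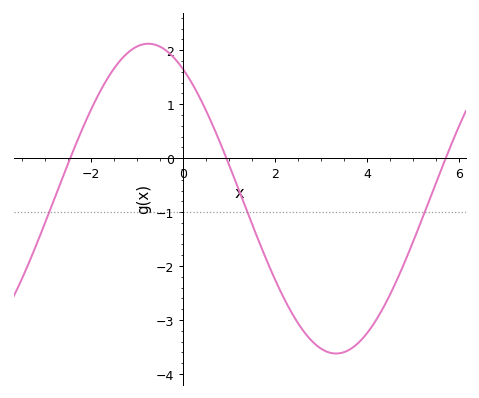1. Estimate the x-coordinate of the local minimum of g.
3.4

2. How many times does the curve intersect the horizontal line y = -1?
3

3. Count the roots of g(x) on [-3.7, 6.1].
3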